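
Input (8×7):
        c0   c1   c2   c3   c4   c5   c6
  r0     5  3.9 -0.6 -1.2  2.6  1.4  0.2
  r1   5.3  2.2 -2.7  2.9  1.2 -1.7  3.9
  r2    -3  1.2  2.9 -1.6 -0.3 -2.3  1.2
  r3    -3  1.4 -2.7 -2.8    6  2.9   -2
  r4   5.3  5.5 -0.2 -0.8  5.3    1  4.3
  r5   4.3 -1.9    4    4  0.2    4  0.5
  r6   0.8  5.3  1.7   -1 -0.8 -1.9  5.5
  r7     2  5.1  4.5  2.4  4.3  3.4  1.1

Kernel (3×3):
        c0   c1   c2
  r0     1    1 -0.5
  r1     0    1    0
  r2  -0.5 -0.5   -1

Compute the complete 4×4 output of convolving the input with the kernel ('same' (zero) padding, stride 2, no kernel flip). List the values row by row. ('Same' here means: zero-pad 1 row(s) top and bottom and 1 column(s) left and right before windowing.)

0.15 -3.25 2.25 -0.9
1.3 4.4 0.15 2.95
1.35 -5.15 0.95 2.95
-0.05 -5.4 -5.35 7.75

Output[0,0]: The receptive field on the zero-padded input at this output position is [0 0 0 / 0 5 3.9 / 0 5.3 2.2]. Elementwise product with the kernel and sum: 0·1 + 0·1 + 0·-0.5 + 5·1 + 0·-0.5 + 5.3·-0.5 + 2.2·-1.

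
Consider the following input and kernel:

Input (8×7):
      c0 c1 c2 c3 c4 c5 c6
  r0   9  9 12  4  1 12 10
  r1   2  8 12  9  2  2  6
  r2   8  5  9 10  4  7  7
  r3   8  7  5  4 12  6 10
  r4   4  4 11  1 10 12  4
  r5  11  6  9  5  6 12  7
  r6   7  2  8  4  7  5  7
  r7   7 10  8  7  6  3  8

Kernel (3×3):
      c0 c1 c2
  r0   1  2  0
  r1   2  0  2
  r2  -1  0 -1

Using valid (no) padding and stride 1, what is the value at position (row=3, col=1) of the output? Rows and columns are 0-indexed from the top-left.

The receptive field on the input at this output position is [7 5 4 / 4 11 1 / 6 9 5]. Elementwise product with the kernel and sum: 7·1 + 5·2 + 4·2 + 1·2 + 6·-1 + 5·-1.

16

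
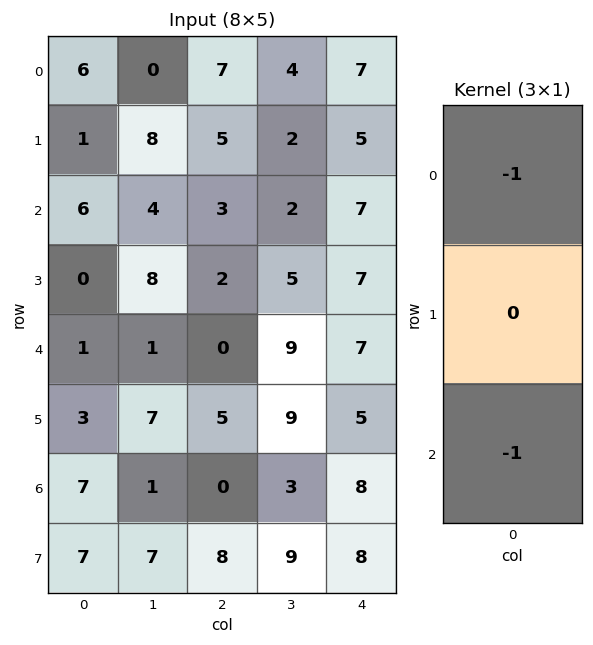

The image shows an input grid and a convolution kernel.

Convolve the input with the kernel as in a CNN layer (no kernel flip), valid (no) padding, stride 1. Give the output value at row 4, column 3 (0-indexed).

The receptive field on the input at this output position is [9 / 9 / 3]. Elementwise product with the kernel and sum: 9·-1 + 3·-1.

-12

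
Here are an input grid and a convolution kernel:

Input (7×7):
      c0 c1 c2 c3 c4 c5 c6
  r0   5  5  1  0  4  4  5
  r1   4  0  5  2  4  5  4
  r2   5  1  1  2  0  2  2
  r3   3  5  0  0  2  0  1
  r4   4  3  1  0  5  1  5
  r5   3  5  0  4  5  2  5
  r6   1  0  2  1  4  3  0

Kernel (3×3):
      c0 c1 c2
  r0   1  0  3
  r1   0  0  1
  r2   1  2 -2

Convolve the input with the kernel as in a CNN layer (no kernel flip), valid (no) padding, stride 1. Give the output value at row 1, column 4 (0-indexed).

The receptive field on the input at this output position is [4 5 4 / 0 2 2 / 2 0 1]. Elementwise product with the kernel and sum: 4·1 + 4·3 + 2·1 + 2·1 + 0·2 + 1·-2.

18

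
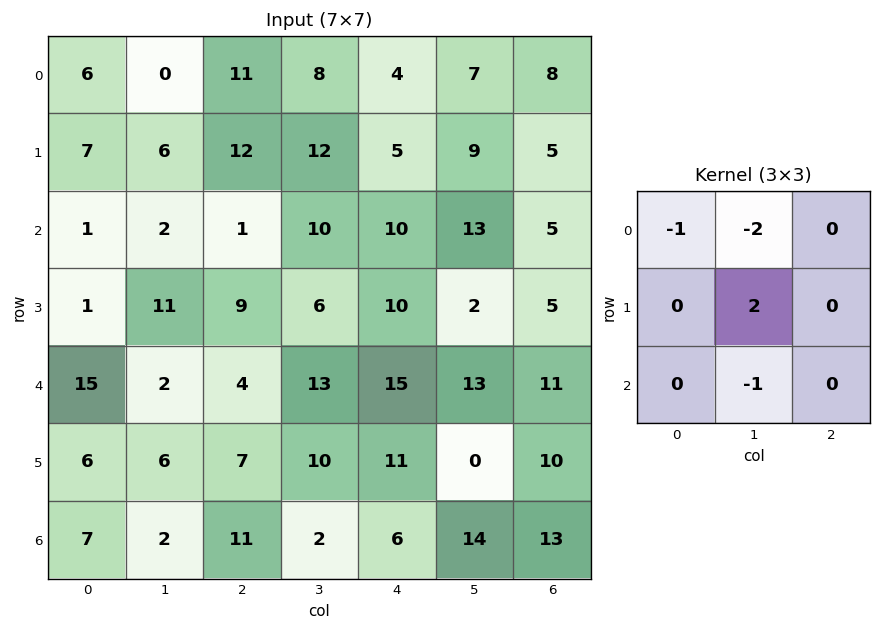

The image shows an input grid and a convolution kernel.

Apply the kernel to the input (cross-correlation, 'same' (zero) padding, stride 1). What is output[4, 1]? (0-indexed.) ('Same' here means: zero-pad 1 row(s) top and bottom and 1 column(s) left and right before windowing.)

-25

The receptive field on the zero-padded input at this output position is [1 11 9 / 15 2 4 / 6 6 7]. Elementwise product with the kernel and sum: 1·-1 + 11·-2 + 2·2 + 6·-1.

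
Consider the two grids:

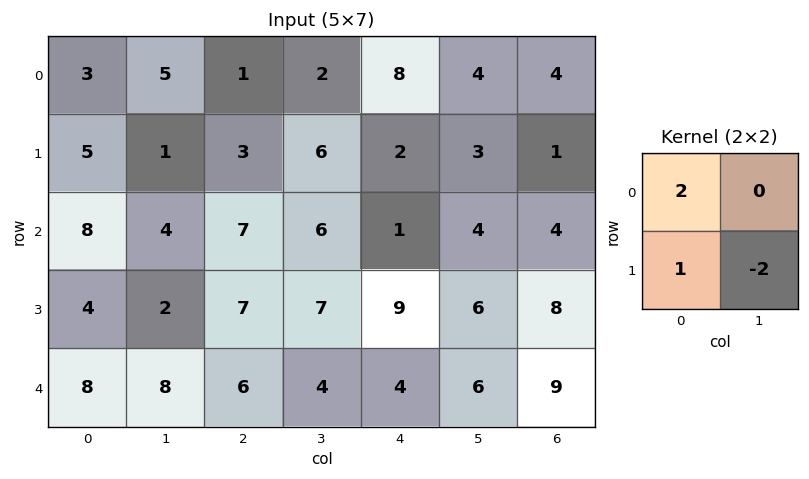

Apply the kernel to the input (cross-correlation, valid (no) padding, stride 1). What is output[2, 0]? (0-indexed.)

The receptive field on the input at this output position is [8 4 / 4 2]. Elementwise product with the kernel and sum: 8·2 + 4·1 + 2·-2.

16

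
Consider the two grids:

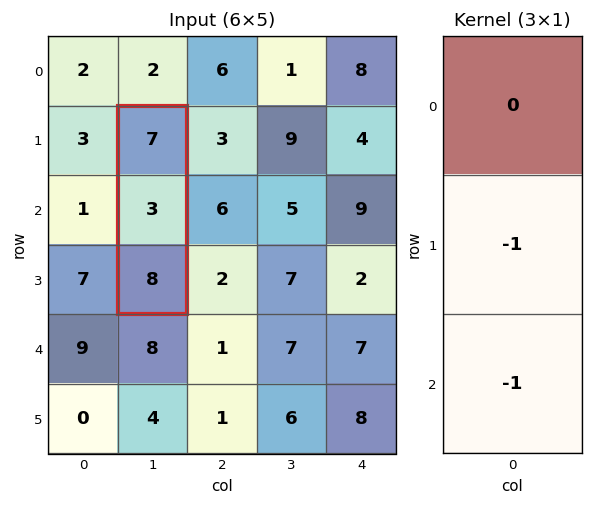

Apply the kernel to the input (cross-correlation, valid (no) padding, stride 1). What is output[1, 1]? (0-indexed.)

-11

The receptive field on the input at this output position is [7 / 3 / 8]. Elementwise product with the kernel and sum: 3·-1 + 8·-1.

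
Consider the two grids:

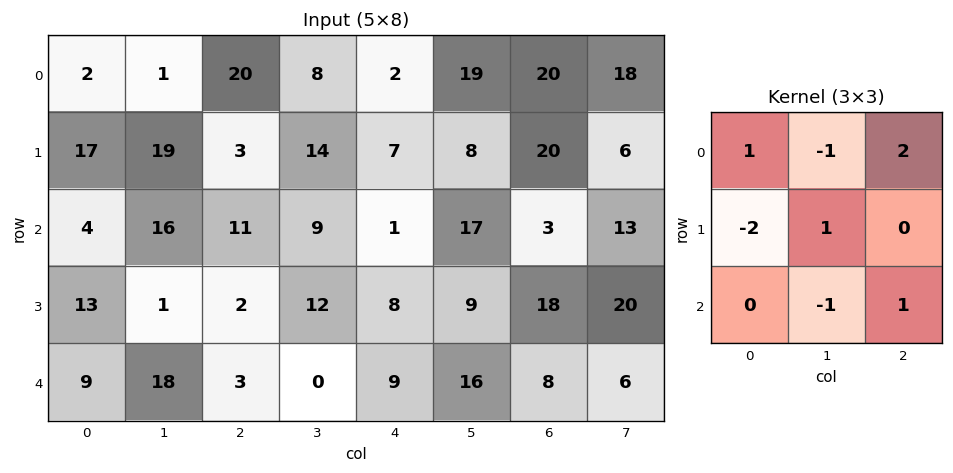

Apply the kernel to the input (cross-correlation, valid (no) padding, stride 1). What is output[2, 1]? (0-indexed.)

20

The receptive field on the input at this output position is [16 11 9 / 1 2 12 / 18 3 0]. Elementwise product with the kernel and sum: 16·1 + 11·-1 + 9·2 + 1·-2 + 2·1 + 3·-1 + 0·1.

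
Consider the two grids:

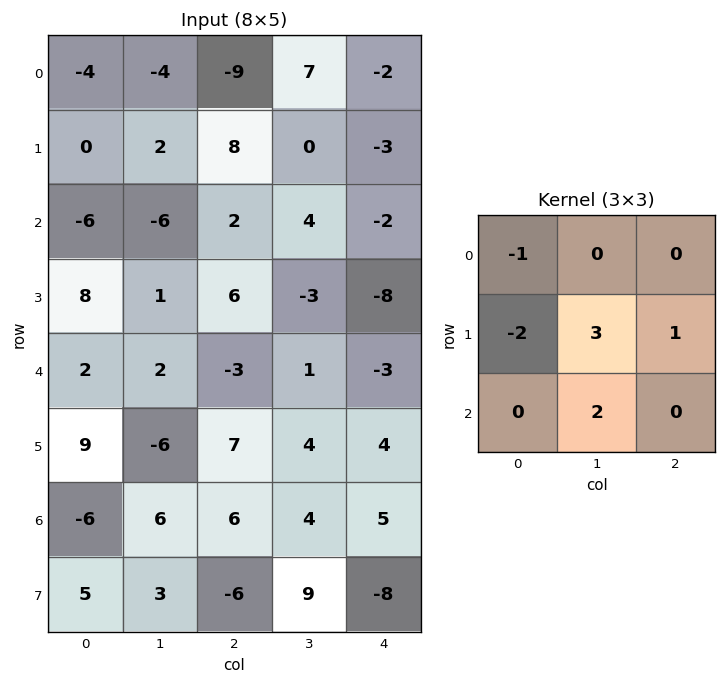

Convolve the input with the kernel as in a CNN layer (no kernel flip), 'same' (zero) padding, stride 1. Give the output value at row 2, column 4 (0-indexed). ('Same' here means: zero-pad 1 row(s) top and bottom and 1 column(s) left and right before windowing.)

The receptive field on the zero-padded input at this output position is [0 -3 0 / 4 -2 0 / -3 -8 0]. Elementwise product with the kernel and sum: 0·-1 + 4·-2 + -2·3 + 0·1 + -8·2.

-30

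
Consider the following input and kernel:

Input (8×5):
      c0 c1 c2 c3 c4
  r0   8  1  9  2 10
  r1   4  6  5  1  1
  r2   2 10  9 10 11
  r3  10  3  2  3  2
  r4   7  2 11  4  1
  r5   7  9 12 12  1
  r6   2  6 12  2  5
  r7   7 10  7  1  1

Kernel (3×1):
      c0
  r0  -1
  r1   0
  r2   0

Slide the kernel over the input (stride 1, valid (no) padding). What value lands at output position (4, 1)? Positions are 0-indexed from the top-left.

The receptive field on the input at this output position is [2 / 9 / 6]. Elementwise product with the kernel and sum: 2·-1.

-2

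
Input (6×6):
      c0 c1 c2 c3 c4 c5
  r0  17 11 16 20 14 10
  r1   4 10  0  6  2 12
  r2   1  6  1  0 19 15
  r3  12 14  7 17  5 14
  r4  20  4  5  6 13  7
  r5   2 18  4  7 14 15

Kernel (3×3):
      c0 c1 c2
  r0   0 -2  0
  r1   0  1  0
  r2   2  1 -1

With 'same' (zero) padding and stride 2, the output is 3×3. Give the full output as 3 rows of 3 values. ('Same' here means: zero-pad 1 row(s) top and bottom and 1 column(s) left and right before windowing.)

Output[0,0]: The receptive field on the zero-padded input at this output position is [0 0 0 / 0 17 11 / 0 4 10]. Elementwise product with the kernel and sum: 0·-2 + 17·1 + 0·2 + 4·1 + 10·-1.

11 30 16
-9 19 40
-20 24 16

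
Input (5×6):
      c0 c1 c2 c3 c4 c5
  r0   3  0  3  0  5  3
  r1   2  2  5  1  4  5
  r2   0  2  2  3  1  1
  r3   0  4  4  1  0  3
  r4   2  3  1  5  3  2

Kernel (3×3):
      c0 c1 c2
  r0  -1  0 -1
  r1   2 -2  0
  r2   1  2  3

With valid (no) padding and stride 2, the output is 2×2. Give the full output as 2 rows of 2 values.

4 11
1 23

Output[0,0]: The receptive field on the input at this output position is [3 0 3 / 2 2 5 / 0 2 2]. Elementwise product with the kernel and sum: 3·-1 + 3·-1 + 2·2 + 2·-2 + 0·1 + 2·2 + 2·3.
Output[0,1]: The receptive field on the input at this output position is [3 0 5 / 5 1 4 / 2 3 1]. Elementwise product with the kernel and sum: 3·-1 + 5·-1 + 5·2 + 1·-2 + 2·1 + 3·2 + 1·3.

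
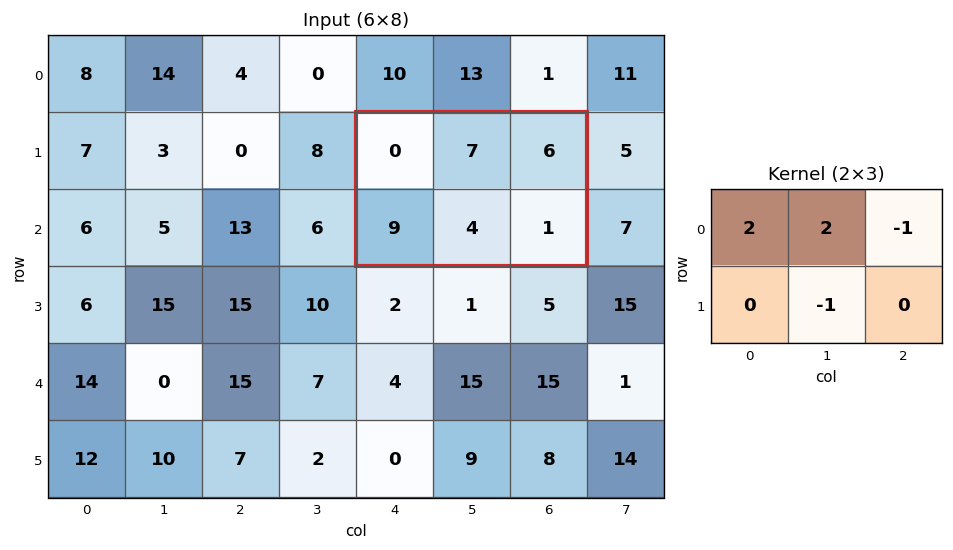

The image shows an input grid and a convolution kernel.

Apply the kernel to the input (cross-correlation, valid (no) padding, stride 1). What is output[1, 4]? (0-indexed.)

4

The receptive field on the input at this output position is [0 7 6 / 9 4 1]. Elementwise product with the kernel and sum: 0·2 + 7·2 + 6·-1 + 4·-1.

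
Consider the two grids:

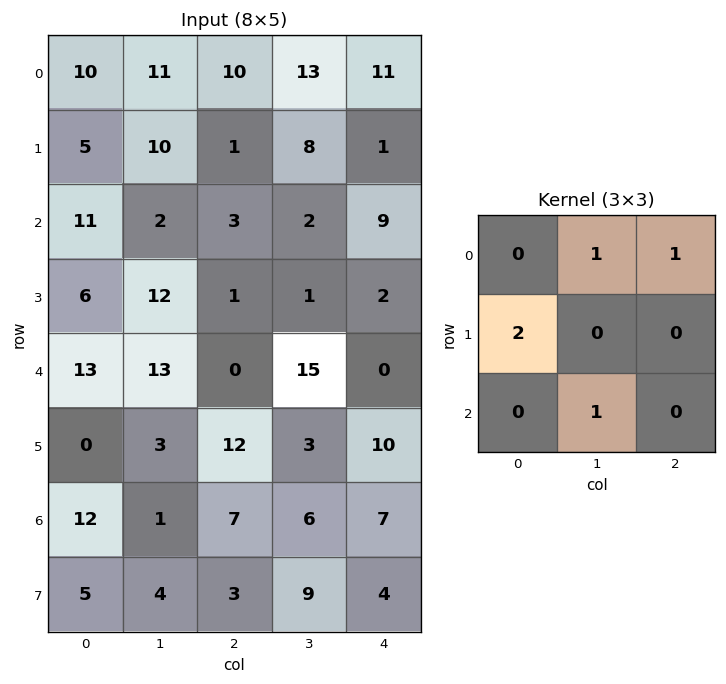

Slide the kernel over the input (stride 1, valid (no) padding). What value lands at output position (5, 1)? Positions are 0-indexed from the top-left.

20

The receptive field on the input at this output position is [3 12 3 / 1 7 6 / 4 3 9]. Elementwise product with the kernel and sum: 12·1 + 3·1 + 1·2 + 3·1.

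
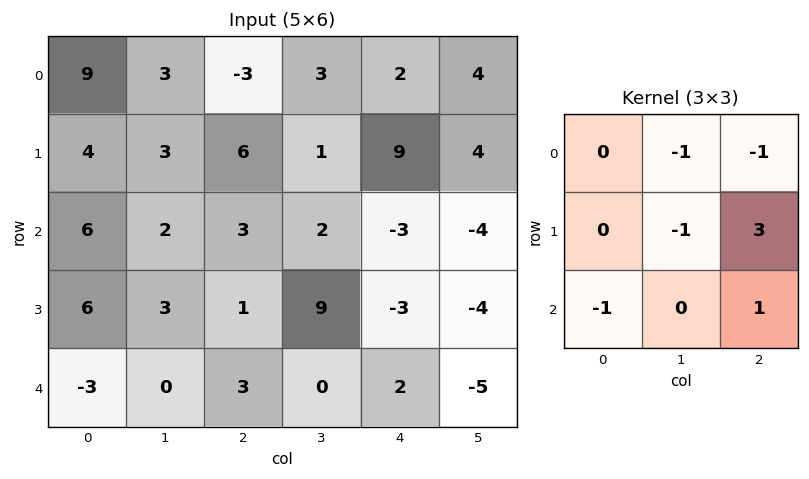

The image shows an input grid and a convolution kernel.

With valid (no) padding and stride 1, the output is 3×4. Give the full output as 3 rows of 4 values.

Output[0,0]: The receptive field on the input at this output position is [9 3 -3 / 4 3 6 / 6 2 3]. Elementwise product with the kernel and sum: 3·-1 + -3·-1 + 3·-1 + 6·3 + 6·-1 + 3·1.
Output[0,1]: The receptive field on the input at this output position is [3 -3 3 / 3 6 1 / 2 3 2]. Elementwise product with the kernel and sum: -3·-1 + 3·-1 + 6·-1 + 1·3 + 2·-1 + 2·1.

12 -3 15 -9
-7 2 -25 -35
1 21 -18 -7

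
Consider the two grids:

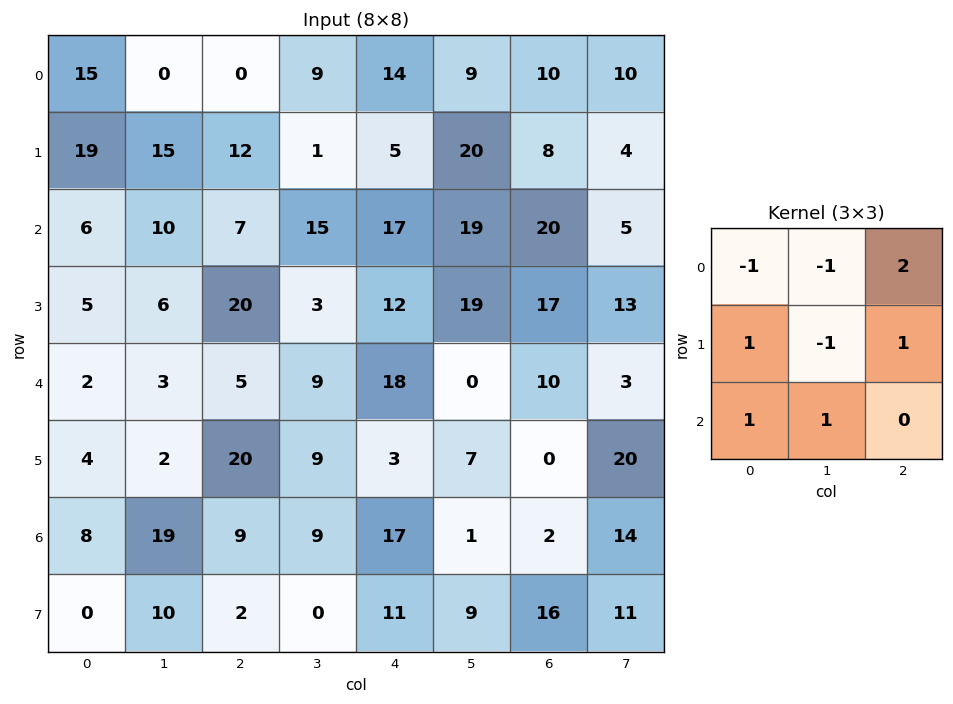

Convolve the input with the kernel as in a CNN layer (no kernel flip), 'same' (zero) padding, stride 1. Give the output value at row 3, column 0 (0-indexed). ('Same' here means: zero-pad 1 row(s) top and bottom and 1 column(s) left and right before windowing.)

17

The receptive field on the zero-padded input at this output position is [0 6 10 / 0 5 6 / 0 2 3]. Elementwise product with the kernel and sum: 0·-1 + 6·-1 + 10·2 + 0·1 + 5·-1 + 6·1 + 0·1 + 2·1.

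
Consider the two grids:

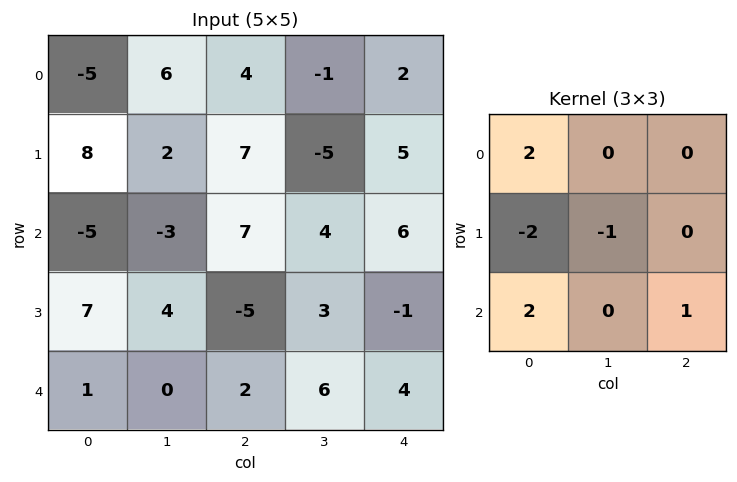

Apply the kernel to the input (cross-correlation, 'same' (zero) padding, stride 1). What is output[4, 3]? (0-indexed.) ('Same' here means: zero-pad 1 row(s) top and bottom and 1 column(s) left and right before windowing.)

The receptive field on the zero-padded input at this output position is [-5 3 -1 / 2 6 4 / 0 0 0]. Elementwise product with the kernel and sum: -5·2 + 2·-2 + 6·-1 + 0·2 + 0·1.

-20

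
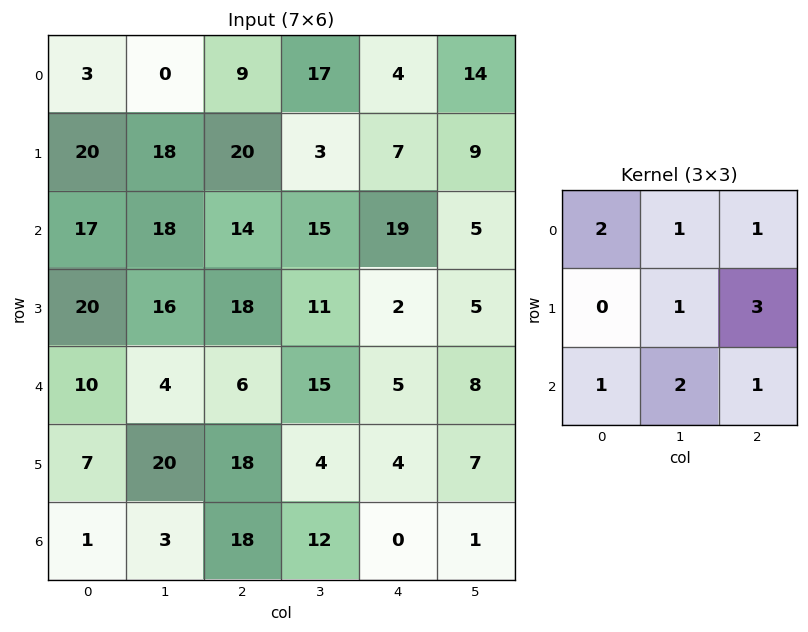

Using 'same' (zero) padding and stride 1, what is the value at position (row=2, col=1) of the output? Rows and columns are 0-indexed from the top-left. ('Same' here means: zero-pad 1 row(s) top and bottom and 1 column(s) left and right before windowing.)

208

The receptive field on the zero-padded input at this output position is [20 18 20 / 17 18 14 / 20 16 18]. Elementwise product with the kernel and sum: 20·2 + 18·1 + 20·1 + 18·1 + 14·3 + 20·1 + 16·2 + 18·1.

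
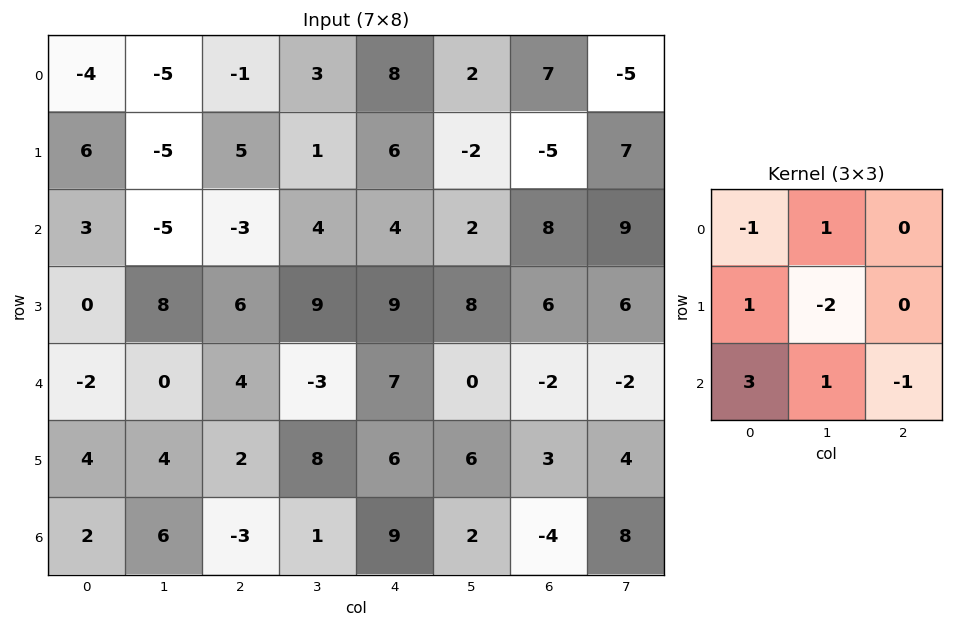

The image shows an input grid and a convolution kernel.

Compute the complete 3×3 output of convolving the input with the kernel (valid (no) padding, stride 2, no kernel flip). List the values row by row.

22 -2 10
-34 -3 14
13 -38 20

Output[0,0]: The receptive field on the input at this output position is [-4 -5 -1 / 6 -5 5 / 3 -5 -3]. Elementwise product with the kernel and sum: -4·-1 + -5·1 + 6·1 + -5·-2 + 3·3 + -5·1 + -3·-1.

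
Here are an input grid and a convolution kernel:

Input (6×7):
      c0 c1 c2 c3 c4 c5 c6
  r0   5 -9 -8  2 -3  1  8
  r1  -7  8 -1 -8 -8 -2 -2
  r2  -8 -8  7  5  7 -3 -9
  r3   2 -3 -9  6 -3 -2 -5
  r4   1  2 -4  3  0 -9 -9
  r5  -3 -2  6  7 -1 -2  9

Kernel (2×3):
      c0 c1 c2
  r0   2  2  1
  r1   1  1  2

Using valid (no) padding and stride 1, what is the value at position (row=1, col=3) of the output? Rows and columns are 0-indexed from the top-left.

-28

The receptive field on the input at this output position is [-8 -8 -2 / 5 7 -3]. Elementwise product with the kernel and sum: -8·2 + -8·2 + -2·1 + 5·1 + 7·1 + -3·2.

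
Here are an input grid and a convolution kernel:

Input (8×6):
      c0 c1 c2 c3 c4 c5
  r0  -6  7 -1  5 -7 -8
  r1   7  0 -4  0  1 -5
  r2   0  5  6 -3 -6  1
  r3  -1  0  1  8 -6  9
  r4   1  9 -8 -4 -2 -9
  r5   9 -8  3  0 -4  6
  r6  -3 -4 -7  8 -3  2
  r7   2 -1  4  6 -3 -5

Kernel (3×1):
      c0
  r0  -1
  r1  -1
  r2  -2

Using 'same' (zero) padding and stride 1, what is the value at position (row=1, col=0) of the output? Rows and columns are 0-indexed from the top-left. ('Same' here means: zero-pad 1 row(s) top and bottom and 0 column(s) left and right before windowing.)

The receptive field on the zero-padded input at this output position is [-6 / 7 / 0]. Elementwise product with the kernel and sum: -6·-1 + 7·-1 + 0·-2.

-1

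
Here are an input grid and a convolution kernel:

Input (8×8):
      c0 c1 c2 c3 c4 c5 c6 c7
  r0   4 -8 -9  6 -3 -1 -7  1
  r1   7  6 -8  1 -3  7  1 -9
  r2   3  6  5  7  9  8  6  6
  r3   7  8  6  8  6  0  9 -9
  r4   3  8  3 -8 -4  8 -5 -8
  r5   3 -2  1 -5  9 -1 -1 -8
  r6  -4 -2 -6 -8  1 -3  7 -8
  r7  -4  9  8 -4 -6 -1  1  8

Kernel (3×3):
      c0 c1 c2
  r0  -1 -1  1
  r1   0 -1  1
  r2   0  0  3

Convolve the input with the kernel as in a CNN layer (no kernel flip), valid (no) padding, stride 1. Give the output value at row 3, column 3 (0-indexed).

The receptive field on the input at this output position is [8 6 0 / -8 -4 8 / -5 9 -1]. Elementwise product with the kernel and sum: 8·-1 + 6·-1 + 0·1 + -4·-1 + 8·1 + -1·3.

-5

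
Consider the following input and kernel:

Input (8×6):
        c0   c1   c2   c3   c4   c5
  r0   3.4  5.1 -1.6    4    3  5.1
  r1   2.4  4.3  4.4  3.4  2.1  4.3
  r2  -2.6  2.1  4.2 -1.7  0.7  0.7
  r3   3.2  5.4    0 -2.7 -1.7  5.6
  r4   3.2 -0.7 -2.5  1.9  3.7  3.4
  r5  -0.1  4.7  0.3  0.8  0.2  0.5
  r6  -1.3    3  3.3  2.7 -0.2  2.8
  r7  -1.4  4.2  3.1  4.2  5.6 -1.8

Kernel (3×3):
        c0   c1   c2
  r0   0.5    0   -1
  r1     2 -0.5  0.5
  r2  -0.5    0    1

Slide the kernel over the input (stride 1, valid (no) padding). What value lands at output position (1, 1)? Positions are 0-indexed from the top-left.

-5.4

The receptive field on the input at this output position is [4.3 4.4 3.4 / 2.1 4.2 -1.7 / 5.4 0 -2.7]. Elementwise product with the kernel and sum: 4.3·0.5 + 3.4·-1 + 2.1·2 + 4.2·-0.5 + -1.7·0.5 + 5.4·-0.5 + -2.7·1.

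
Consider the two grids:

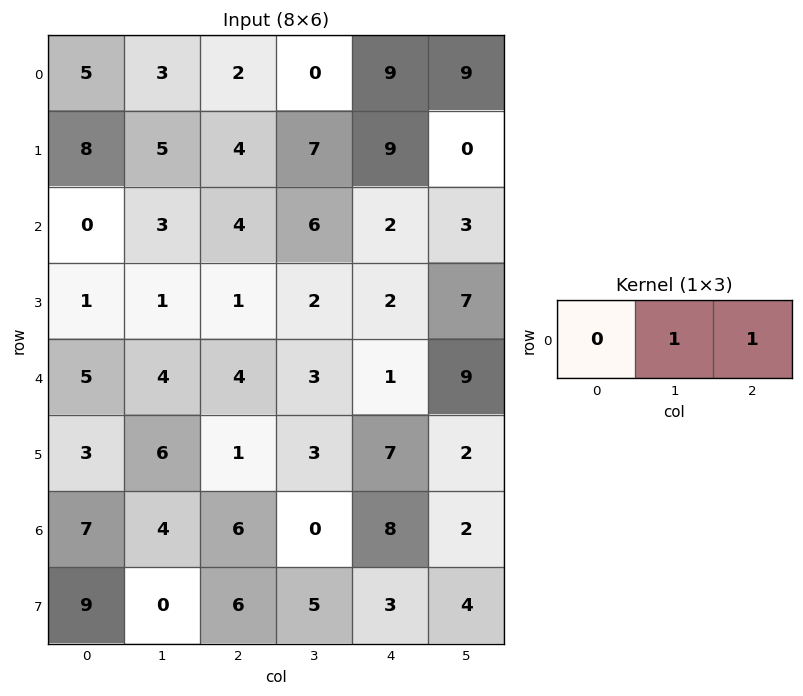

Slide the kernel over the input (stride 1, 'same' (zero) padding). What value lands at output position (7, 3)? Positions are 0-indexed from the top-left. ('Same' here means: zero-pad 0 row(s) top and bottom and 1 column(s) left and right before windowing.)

8

The receptive field on the zero-padded input at this output position is [6 5 3]. Elementwise product with the kernel and sum: 5·1 + 3·1.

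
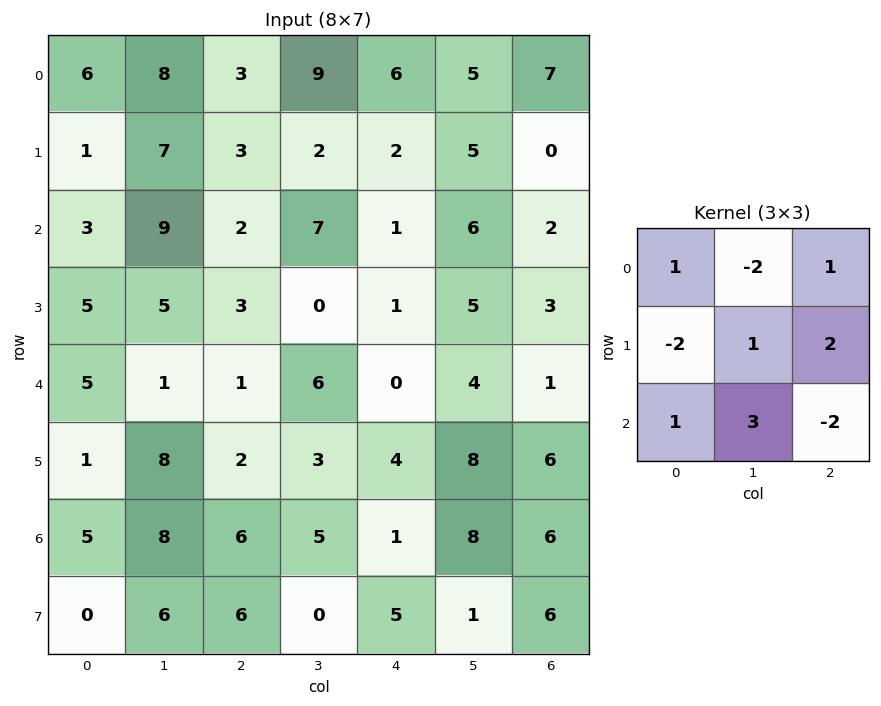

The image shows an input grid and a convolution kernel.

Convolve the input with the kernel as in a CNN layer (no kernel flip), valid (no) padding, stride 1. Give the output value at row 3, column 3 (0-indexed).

-2

The receptive field on the input at this output position is [0 1 5 / 6 0 4 / 3 4 8]. Elementwise product with the kernel and sum: 0·1 + 1·-2 + 5·1 + 6·-2 + 0·1 + 4·2 + 3·1 + 4·3 + 8·-2.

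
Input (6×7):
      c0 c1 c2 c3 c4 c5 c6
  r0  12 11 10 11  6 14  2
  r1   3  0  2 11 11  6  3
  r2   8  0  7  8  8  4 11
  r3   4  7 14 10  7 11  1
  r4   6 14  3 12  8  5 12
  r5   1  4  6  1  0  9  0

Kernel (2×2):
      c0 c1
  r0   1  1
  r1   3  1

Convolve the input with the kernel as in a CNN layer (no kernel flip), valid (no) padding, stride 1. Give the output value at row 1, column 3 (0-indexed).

54

The receptive field on the input at this output position is [11 11 / 8 8]. Elementwise product with the kernel and sum: 11·1 + 11·1 + 8·3 + 8·1.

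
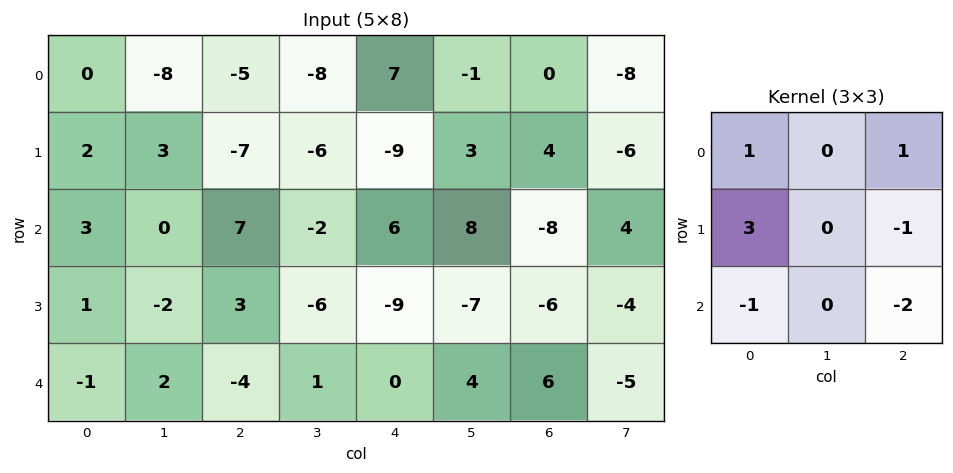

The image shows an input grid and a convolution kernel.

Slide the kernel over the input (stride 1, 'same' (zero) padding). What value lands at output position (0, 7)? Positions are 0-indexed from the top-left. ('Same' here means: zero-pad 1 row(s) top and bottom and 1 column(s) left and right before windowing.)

-4

The receptive field on the zero-padded input at this output position is [0 0 0 / 0 -8 0 / 4 -6 0]. Elementwise product with the kernel and sum: 0·1 + 0·1 + 0·3 + 0·-1 + 4·-1 + 0·-2.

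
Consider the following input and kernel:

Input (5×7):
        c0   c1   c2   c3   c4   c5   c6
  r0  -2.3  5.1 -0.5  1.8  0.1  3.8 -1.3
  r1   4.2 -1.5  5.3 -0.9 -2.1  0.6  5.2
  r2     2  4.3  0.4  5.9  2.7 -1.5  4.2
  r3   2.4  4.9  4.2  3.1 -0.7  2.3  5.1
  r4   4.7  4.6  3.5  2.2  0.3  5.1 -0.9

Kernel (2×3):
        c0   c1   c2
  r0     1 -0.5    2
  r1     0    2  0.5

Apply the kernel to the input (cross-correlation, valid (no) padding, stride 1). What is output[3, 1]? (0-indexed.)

The receptive field on the input at this output position is [4.9 4.2 3.1 / 4.6 3.5 2.2]. Elementwise product with the kernel and sum: 4.9·1 + 4.2·-0.5 + 3.1·2 + 3.5·2 + 2.2·0.5.

17.1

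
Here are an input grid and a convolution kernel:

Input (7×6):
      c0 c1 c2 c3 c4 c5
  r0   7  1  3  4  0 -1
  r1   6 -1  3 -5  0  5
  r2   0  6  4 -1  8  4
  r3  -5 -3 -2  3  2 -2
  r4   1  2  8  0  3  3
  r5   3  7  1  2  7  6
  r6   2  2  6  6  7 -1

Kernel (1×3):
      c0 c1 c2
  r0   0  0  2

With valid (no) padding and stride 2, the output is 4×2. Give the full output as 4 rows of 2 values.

6 0
8 16
16 6
12 14

Output[0,0]: The receptive field on the input at this output position is [7 1 3]. Elementwise product with the kernel and sum: 3·2.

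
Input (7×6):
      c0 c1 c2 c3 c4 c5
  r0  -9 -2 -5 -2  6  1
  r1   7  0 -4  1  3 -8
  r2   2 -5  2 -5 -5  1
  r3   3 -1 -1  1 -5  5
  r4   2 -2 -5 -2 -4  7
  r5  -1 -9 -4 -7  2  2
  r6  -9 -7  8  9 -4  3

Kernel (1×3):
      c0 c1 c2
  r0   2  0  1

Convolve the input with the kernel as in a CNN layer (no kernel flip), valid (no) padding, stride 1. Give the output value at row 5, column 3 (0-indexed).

The receptive field on the input at this output position is [-7 2 2]. Elementwise product with the kernel and sum: -7·2 + 2·1.

-12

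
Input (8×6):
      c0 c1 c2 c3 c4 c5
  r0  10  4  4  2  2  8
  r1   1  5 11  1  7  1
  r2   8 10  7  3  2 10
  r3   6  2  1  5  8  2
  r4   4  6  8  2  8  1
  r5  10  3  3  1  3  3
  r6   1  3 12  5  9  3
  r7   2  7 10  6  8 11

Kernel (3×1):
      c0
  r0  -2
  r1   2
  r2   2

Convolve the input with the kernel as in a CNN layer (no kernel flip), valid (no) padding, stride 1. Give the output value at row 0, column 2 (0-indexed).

The receptive field on the input at this output position is [4 / 11 / 7]. Elementwise product with the kernel and sum: 4·-2 + 11·2 + 7·2.

28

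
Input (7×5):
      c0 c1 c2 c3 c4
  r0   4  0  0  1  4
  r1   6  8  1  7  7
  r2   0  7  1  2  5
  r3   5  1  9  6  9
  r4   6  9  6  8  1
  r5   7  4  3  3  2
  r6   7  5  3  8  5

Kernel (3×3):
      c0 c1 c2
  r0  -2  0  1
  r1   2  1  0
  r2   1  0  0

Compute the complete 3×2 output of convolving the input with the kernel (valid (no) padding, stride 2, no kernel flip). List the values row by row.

Output[0,0]: The receptive field on the input at this output position is [4 0 0 / 6 8 1 / 0 7 1]. Elementwise product with the kernel and sum: 4·-2 + 0·1 + 6·2 + 8·1 + 0·1.
Output[0,1]: The receptive field on the input at this output position is [0 1 4 / 1 7 7 / 1 2 5]. Elementwise product with the kernel and sum: 0·-2 + 4·1 + 1·2 + 7·1 + 1·1.

12 14
18 33
19 1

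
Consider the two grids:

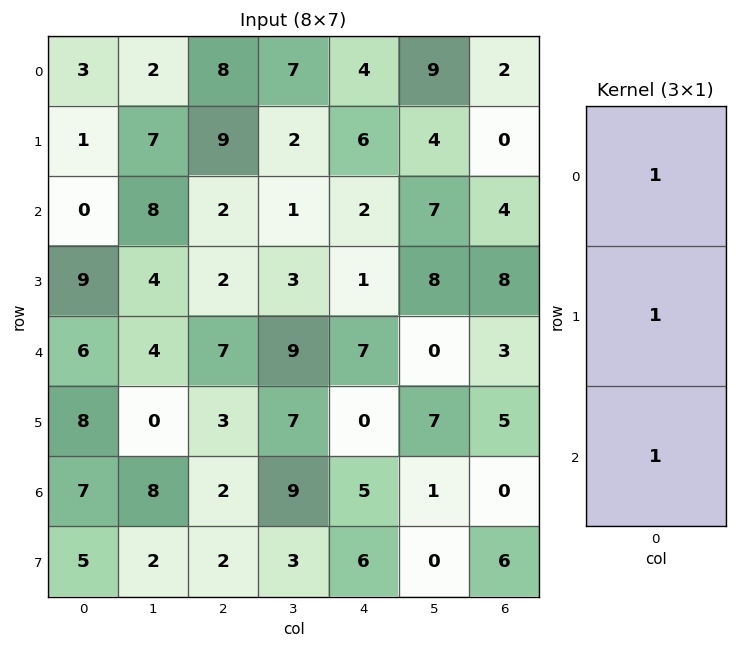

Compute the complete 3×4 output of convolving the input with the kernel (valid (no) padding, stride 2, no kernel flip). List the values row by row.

4 19 12 6
15 11 10 15
21 12 12 8

Output[0,0]: The receptive field on the input at this output position is [3 / 1 / 0]. Elementwise product with the kernel and sum: 3·1 + 1·1 + 0·1.
Output[0,1]: The receptive field on the input at this output position is [8 / 9 / 2]. Elementwise product with the kernel and sum: 8·1 + 9·1 + 2·1.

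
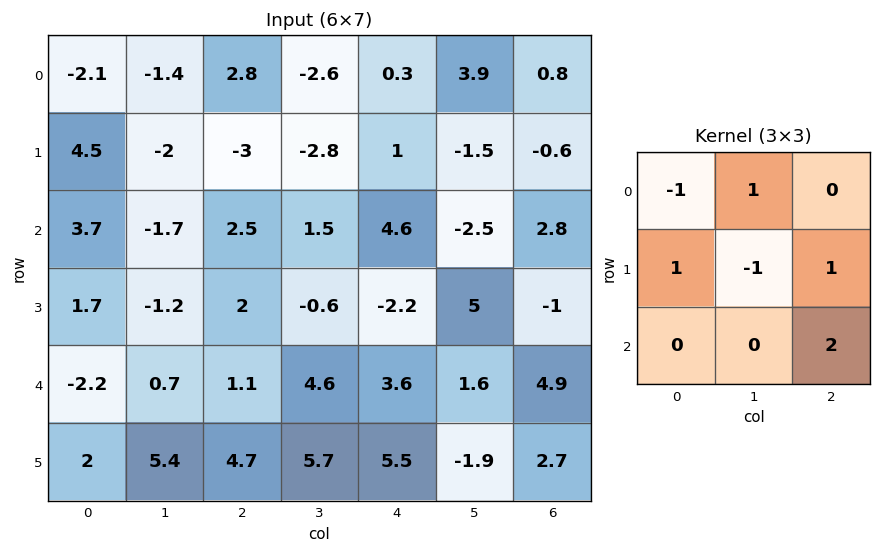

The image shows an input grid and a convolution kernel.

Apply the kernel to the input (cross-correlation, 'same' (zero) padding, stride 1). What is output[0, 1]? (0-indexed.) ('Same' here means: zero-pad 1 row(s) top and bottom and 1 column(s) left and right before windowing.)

The receptive field on the zero-padded input at this output position is [0 0 0 / -2.1 -1.4 2.8 / 4.5 -2 -3]. Elementwise product with the kernel and sum: 0·-1 + 0·1 + -2.1·1 + -1.4·-1 + 2.8·1 + -3·2.

-3.9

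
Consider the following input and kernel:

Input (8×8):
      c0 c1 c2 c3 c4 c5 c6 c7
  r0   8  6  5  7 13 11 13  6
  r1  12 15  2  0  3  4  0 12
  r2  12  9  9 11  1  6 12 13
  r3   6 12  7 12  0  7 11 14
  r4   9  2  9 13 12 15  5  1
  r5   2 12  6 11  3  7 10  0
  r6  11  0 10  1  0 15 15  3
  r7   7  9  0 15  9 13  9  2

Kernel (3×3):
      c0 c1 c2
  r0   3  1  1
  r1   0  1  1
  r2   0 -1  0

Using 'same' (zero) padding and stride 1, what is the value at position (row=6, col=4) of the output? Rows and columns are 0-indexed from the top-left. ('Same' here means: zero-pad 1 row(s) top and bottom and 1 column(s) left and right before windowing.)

49

The receptive field on the zero-padded input at this output position is [11 3 7 / 1 0 15 / 15 9 13]. Elementwise product with the kernel and sum: 11·3 + 3·1 + 7·1 + 0·1 + 15·1 + 9·-1.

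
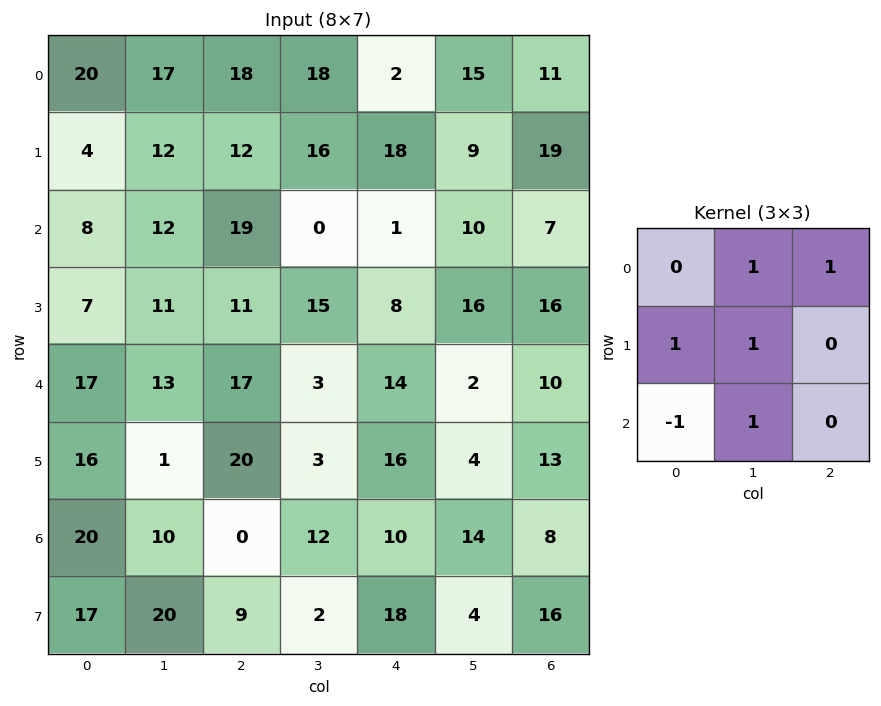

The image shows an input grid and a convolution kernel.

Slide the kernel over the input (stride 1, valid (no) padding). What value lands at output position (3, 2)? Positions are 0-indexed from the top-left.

The receptive field on the input at this output position is [11 15 8 / 17 3 14 / 20 3 16]. Elementwise product with the kernel and sum: 15·1 + 8·1 + 17·1 + 3·1 + 20·-1 + 3·1.

26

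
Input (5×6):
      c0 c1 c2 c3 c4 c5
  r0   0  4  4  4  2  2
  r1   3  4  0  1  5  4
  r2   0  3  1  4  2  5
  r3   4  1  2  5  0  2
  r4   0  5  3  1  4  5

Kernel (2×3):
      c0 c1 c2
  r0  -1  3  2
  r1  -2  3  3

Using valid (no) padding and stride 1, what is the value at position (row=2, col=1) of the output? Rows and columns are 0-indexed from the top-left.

27

The receptive field on the input at this output position is [3 1 4 / 1 2 5]. Elementwise product with the kernel and sum: 3·-1 + 1·3 + 4·2 + 1·-2 + 2·3 + 5·3.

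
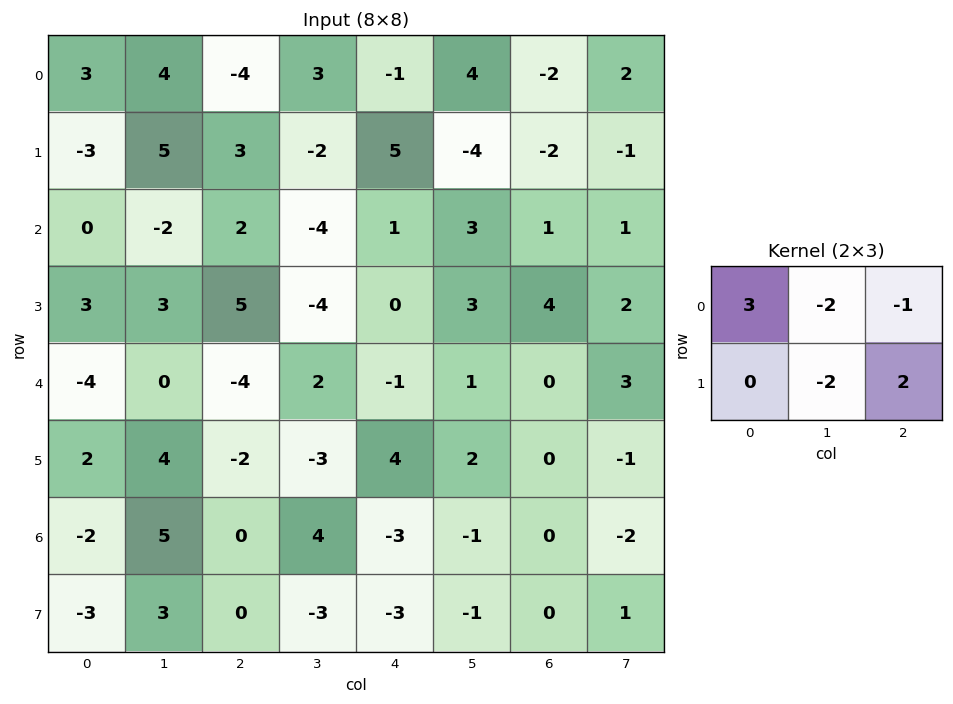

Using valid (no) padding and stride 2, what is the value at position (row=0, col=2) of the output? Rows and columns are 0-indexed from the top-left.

-5

The receptive field on the input at this output position is [-1 4 -2 / 5 -4 -2]. Elementwise product with the kernel and sum: -1·3 + 4·-2 + -2·-1 + -4·-2 + -2·2.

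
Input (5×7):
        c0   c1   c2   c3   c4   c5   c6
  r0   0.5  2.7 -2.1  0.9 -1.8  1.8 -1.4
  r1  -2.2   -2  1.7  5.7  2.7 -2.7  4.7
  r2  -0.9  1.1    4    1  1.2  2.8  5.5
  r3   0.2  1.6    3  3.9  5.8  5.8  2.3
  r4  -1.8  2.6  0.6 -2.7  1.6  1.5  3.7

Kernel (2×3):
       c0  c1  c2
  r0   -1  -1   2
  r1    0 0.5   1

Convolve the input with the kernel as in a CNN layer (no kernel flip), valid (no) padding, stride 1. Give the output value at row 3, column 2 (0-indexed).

The receptive field on the input at this output position is [3 3.9 5.8 / 0.6 -2.7 1.6]. Elementwise product with the kernel and sum: 3·-1 + 3.9·-1 + 5.8·2 + -2.7·0.5 + 1.6·1.

4.95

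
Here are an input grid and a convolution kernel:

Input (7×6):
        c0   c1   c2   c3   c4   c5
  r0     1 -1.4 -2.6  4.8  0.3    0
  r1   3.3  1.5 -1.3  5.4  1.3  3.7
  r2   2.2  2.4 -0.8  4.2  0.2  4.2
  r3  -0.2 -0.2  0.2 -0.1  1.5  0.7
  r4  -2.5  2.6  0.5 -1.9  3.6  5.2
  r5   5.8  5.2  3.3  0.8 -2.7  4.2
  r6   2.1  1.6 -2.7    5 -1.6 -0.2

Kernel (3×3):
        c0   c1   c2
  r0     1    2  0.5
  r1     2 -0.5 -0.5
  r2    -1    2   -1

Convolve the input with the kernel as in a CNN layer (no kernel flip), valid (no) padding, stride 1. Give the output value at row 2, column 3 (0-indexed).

The receptive field on the input at this output position is [4.2 0.2 4.2 / -0.1 1.5 0.7 / -1.9 3.6 5.2]. Elementwise product with the kernel and sum: 4.2·1 + 0.2·2 + 4.2·0.5 + -0.1·2 + 1.5·-0.5 + 0.7·-0.5 + -1.9·-1 + 3.6·2 + 5.2·-1.

9.3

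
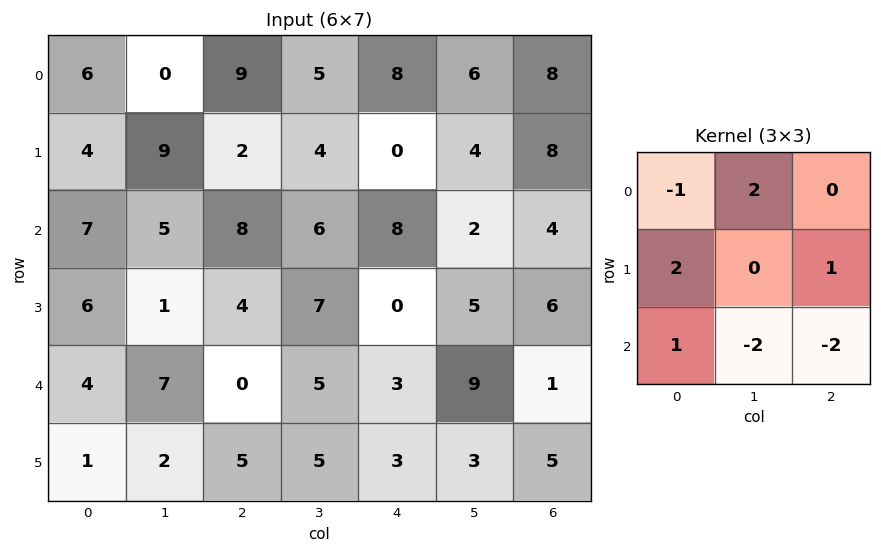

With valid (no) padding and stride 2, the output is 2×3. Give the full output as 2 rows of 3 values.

Output[0,0]: The receptive field on the input at this output position is [6 0 9 / 4 9 2 / 7 5 8]. Elementwise product with the kernel and sum: 6·-1 + 0·2 + 4·2 + 2·1 + 7·1 + 5·-2 + 8·-2.

-15 -15 8
9 -4 -15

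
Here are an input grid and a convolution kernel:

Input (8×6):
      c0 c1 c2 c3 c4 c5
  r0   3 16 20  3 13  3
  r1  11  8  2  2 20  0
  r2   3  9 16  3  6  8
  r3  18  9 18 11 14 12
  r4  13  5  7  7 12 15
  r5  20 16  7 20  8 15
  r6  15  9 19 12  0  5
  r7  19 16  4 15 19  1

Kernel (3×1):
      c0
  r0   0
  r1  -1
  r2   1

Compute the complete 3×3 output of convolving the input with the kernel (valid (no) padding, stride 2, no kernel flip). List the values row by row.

-8 14 -14
-5 -11 -2
-5 12 -8

Output[0,0]: The receptive field on the input at this output position is [3 / 11 / 3]. Elementwise product with the kernel and sum: 11·-1 + 3·1.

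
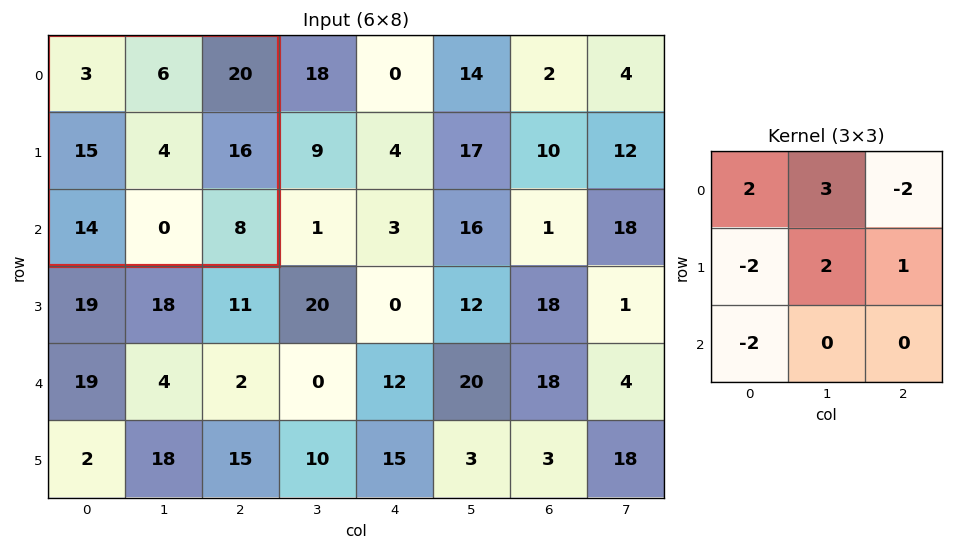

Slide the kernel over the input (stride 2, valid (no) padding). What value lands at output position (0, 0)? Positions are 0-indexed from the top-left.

The receptive field on the input at this output position is [3 6 20 / 15 4 16 / 14 0 8]. Elementwise product with the kernel and sum: 3·2 + 6·3 + 20·-2 + 15·-2 + 4·2 + 16·1 + 14·-2.

-50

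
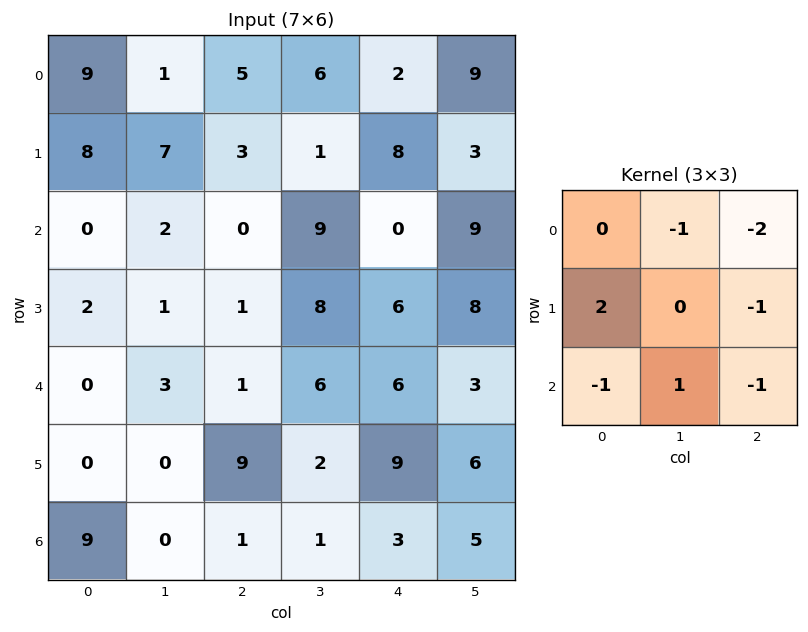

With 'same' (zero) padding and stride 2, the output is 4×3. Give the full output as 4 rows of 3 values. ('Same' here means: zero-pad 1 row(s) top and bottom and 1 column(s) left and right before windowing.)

0 -9 7
-23 -18 -15
-7 -10 -12
0 -14 -24

Output[0,0]: The receptive field on the zero-padded input at this output position is [0 0 0 / 0 9 1 / 0 8 7]. Elementwise product with the kernel and sum: 0·-1 + 0·-2 + 0·2 + 1·-1 + 0·-1 + 8·1 + 7·-1.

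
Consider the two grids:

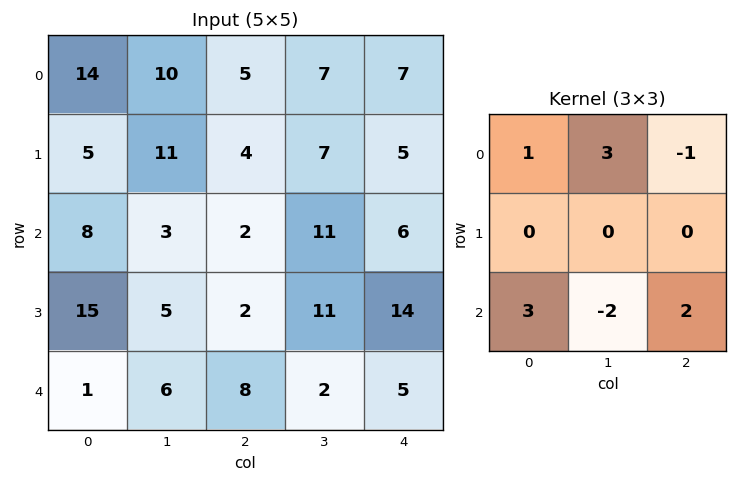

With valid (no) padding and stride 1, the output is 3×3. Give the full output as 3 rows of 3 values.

61 45 15
73 49 32
22 4 59

Output[0,0]: The receptive field on the input at this output position is [14 10 5 / 5 11 4 / 8 3 2]. Elementwise product with the kernel and sum: 14·1 + 10·3 + 5·-1 + 8·3 + 3·-2 + 2·2.
Output[0,1]: The receptive field on the input at this output position is [10 5 7 / 11 4 7 / 3 2 11]. Elementwise product with the kernel and sum: 10·1 + 5·3 + 7·-1 + 3·3 + 2·-2 + 11·2.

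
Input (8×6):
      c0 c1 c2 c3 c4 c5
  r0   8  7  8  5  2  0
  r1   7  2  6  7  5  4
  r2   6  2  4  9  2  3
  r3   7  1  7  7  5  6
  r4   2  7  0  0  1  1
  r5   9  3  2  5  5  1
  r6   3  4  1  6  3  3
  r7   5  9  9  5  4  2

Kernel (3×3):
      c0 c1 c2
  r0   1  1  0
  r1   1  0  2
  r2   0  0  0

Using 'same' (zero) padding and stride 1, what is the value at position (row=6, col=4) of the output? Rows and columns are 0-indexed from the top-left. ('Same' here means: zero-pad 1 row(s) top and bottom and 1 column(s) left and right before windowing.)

22

The receptive field on the zero-padded input at this output position is [5 5 1 / 6 3 3 / 5 4 2]. Elementwise product with the kernel and sum: 5·1 + 5·1 + 6·1 + 3·2.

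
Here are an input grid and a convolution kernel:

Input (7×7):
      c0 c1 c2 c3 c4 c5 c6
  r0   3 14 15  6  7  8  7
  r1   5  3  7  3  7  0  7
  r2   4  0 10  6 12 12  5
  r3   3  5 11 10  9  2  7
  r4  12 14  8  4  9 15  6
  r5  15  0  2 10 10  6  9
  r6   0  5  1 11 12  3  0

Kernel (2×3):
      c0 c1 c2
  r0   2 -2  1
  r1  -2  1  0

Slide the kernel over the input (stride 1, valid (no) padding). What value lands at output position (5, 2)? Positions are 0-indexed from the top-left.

3

The receptive field on the input at this output position is [2 10 10 / 1 11 12]. Elementwise product with the kernel and sum: 2·2 + 10·-2 + 10·1 + 1·-2 + 11·1.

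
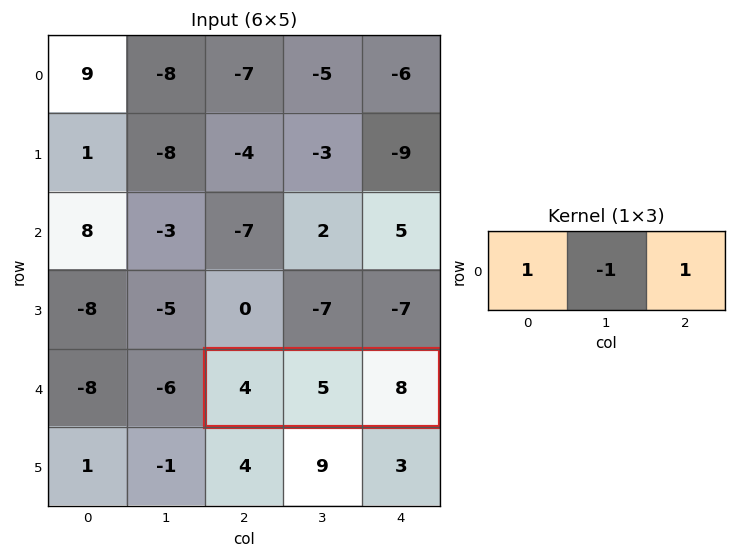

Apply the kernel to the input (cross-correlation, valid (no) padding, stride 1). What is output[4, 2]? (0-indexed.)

7

The receptive field on the input at this output position is [4 5 8]. Elementwise product with the kernel and sum: 4·1 + 5·-1 + 8·1.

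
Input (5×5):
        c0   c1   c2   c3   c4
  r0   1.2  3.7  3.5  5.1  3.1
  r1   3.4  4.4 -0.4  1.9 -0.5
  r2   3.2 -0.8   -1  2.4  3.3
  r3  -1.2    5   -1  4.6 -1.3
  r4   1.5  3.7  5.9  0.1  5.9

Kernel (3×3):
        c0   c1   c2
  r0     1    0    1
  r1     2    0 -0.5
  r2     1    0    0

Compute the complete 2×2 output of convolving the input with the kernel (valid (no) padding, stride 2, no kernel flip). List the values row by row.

14.9 5.05
1.8 6.85

Output[0,0]: The receptive field on the input at this output position is [1.2 3.7 3.5 / 3.4 4.4 -0.4 / 3.2 -0.8 -1]. Elementwise product with the kernel and sum: 1.2·1 + 3.5·1 + 3.4·2 + -0.4·-0.5 + 3.2·1.
Output[0,1]: The receptive field on the input at this output position is [3.5 5.1 3.1 / -0.4 1.9 -0.5 / -1 2.4 3.3]. Elementwise product with the kernel and sum: 3.5·1 + 3.1·1 + -0.4·2 + -0.5·-0.5 + -1·1.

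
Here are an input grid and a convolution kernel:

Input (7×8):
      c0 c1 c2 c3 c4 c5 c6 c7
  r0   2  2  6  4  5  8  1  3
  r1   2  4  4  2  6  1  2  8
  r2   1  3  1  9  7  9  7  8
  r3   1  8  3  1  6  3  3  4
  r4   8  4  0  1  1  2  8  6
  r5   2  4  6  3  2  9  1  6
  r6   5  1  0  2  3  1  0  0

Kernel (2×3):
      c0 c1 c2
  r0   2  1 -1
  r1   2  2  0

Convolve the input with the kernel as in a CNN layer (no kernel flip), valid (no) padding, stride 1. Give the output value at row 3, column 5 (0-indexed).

The receptive field on the input at this output position is [3 3 4 / 2 8 6]. Elementwise product with the kernel and sum: 3·2 + 3·1 + 4·-1 + 2·2 + 8·2.

25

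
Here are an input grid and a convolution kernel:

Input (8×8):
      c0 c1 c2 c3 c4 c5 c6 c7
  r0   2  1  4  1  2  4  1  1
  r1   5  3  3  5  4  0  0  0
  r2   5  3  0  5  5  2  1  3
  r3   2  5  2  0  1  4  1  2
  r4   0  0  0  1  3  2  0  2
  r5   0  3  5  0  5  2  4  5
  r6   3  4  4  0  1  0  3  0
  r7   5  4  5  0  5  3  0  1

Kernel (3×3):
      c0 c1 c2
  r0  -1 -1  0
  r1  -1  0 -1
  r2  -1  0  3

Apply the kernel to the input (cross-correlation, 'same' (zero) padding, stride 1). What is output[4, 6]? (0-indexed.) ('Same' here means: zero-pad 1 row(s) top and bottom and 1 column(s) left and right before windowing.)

4

The receptive field on the zero-padded input at this output position is [4 1 2 / 2 0 2 / 2 4 5]. Elementwise product with the kernel and sum: 4·-1 + 1·-1 + 2·-1 + 2·-1 + 2·-1 + 5·3.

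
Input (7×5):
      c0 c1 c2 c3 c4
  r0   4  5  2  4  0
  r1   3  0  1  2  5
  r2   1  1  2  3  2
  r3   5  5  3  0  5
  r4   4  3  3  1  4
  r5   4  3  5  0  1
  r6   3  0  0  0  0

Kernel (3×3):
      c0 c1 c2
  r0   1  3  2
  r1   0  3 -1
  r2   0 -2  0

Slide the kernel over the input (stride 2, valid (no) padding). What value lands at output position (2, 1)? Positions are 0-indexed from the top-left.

The receptive field on the input at this output position is [3 1 4 / 5 0 1 / 0 0 0]. Elementwise product with the kernel and sum: 3·1 + 1·3 + 4·2 + 0·3 + 1·-1 + 0·-2.

13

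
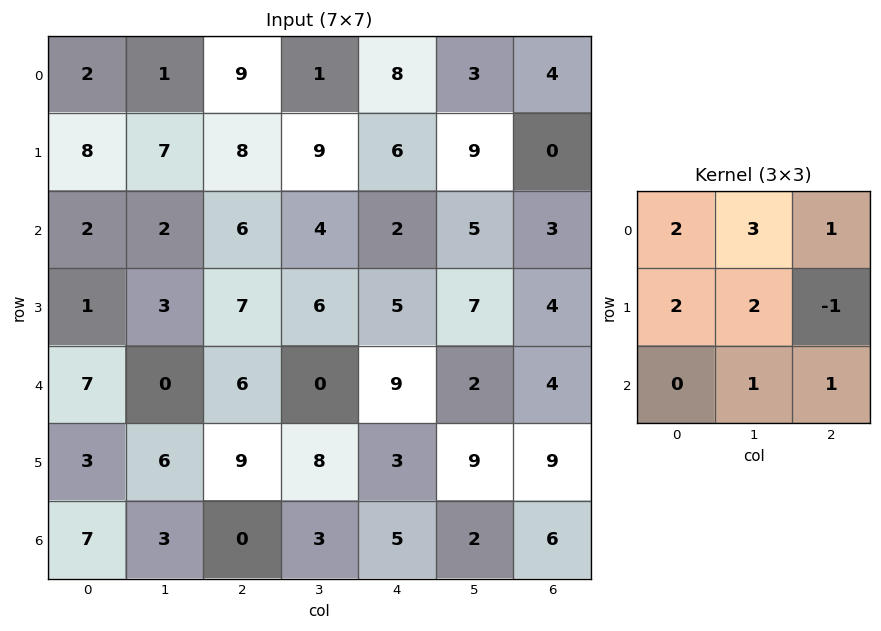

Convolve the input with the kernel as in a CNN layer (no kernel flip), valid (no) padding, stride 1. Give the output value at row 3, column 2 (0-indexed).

51

The receptive field on the input at this output position is [7 6 5 / 6 0 9 / 9 8 3]. Elementwise product with the kernel and sum: 7·2 + 6·3 + 5·1 + 6·2 + 0·2 + 9·-1 + 8·1 + 3·1.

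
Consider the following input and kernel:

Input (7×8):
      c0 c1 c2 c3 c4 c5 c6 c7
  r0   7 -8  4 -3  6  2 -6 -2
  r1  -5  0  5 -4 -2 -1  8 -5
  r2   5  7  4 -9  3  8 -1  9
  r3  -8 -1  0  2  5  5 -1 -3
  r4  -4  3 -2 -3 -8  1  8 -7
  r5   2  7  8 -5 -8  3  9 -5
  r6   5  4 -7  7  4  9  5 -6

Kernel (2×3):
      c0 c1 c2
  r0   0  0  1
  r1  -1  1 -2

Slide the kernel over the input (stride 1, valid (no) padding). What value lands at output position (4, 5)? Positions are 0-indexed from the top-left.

9

The receptive field on the input at this output position is [1 8 -7 / 3 9 -5]. Elementwise product with the kernel and sum: -7·1 + 3·-1 + 9·1 + -5·-2.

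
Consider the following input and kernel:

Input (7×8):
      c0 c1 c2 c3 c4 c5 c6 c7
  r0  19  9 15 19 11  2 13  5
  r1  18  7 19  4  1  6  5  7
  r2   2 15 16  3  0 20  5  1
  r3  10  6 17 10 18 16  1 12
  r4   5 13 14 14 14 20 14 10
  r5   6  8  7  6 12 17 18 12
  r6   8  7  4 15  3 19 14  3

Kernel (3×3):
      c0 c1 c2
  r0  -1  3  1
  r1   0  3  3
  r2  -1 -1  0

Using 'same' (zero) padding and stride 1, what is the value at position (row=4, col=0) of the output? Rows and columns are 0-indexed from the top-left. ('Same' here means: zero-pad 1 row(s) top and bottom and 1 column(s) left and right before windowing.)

The receptive field on the zero-padded input at this output position is [0 10 6 / 0 5 13 / 0 6 8]. Elementwise product with the kernel and sum: 0·-1 + 10·3 + 6·1 + 5·3 + 13·3 + 0·-1 + 6·-1.

84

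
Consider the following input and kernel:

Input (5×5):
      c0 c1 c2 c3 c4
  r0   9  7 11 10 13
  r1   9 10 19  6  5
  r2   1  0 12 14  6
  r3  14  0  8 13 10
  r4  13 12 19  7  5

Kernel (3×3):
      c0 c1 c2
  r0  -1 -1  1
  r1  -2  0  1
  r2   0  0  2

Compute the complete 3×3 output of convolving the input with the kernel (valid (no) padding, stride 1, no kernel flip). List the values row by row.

20 6 -29
26 17 -18
29 29 -16

Output[0,0]: The receptive field on the input at this output position is [9 7 11 / 9 10 19 / 1 0 12]. Elementwise product with the kernel and sum: 9·-1 + 7·-1 + 11·1 + 9·-2 + 19·1 + 12·2.
Output[0,1]: The receptive field on the input at this output position is [7 11 10 / 10 19 6 / 0 12 14]. Elementwise product with the kernel and sum: 7·-1 + 11·-1 + 10·1 + 10·-2 + 6·1 + 14·2.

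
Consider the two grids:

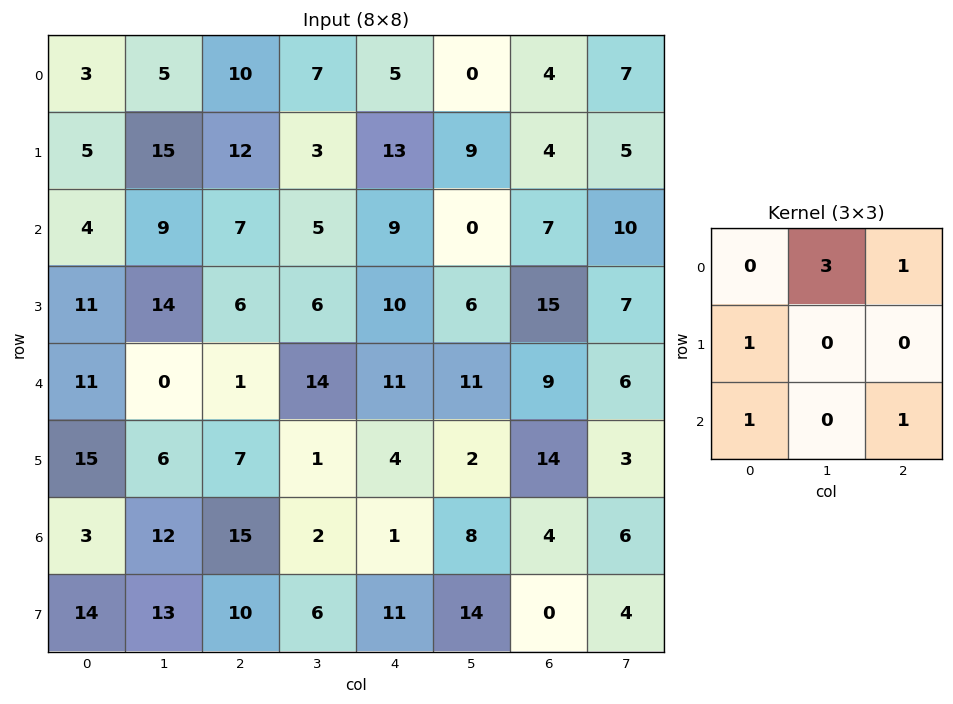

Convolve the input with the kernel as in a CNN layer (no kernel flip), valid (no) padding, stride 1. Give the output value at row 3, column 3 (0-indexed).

53

The receptive field on the input at this output position is [6 10 6 / 14 11 11 / 1 4 2]. Elementwise product with the kernel and sum: 10·3 + 6·1 + 14·1 + 1·1 + 2·1.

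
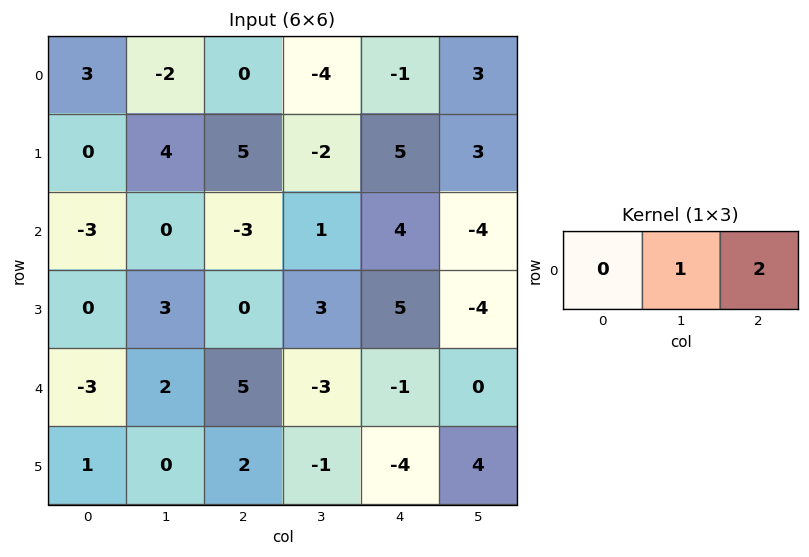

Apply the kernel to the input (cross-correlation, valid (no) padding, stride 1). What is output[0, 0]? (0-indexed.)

-2

The receptive field on the input at this output position is [3 -2 0]. Elementwise product with the kernel and sum: -2·1 + 0·2.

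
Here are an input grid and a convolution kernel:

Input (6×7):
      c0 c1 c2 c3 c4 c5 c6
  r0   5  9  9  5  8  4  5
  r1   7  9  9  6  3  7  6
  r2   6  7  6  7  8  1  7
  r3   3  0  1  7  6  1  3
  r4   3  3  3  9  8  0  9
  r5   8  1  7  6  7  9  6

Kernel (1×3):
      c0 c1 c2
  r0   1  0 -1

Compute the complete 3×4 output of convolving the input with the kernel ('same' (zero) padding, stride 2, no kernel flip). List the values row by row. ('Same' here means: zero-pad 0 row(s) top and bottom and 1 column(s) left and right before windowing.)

-9 4 1 4
-7 0 6 1
-3 -6 9 0

Output[0,0]: The receptive field on the zero-padded input at this output position is [0 5 9]. Elementwise product with the kernel and sum: 0·1 + 9·-1.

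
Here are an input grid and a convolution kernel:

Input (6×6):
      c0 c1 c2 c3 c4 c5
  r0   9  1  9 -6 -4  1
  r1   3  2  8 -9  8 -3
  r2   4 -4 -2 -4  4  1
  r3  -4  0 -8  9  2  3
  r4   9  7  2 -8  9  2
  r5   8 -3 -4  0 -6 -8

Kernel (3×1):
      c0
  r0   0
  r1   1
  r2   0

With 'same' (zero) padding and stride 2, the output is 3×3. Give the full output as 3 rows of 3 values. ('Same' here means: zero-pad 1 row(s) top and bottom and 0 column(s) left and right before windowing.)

9 9 -4
4 -2 4
9 2 9

Output[0,0]: The receptive field on the zero-padded input at this output position is [0 / 9 / 3]. Elementwise product with the kernel and sum: 9·1.
Output[0,1]: The receptive field on the zero-padded input at this output position is [0 / 9 / 8]. Elementwise product with the kernel and sum: 9·1.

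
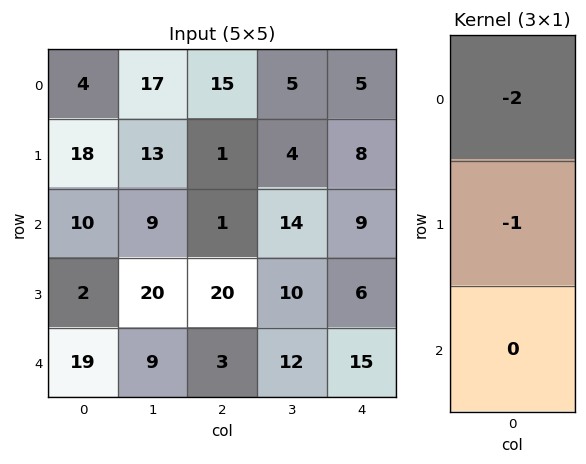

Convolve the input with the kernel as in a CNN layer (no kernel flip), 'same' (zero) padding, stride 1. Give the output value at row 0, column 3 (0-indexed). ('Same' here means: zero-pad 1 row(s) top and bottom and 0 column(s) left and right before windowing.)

The receptive field on the zero-padded input at this output position is [0 / 5 / 4]. Elementwise product with the kernel and sum: 0·-2 + 5·-1.

-5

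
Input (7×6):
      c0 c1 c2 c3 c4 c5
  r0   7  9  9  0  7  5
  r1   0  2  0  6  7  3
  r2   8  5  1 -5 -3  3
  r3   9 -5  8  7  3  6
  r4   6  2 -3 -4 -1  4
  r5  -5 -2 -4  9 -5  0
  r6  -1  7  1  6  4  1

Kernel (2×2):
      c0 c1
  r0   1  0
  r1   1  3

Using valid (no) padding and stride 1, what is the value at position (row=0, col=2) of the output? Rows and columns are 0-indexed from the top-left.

The receptive field on the input at this output position is [9 0 / 0 6]. Elementwise product with the kernel and sum: 9·1 + 0·1 + 6·3.

27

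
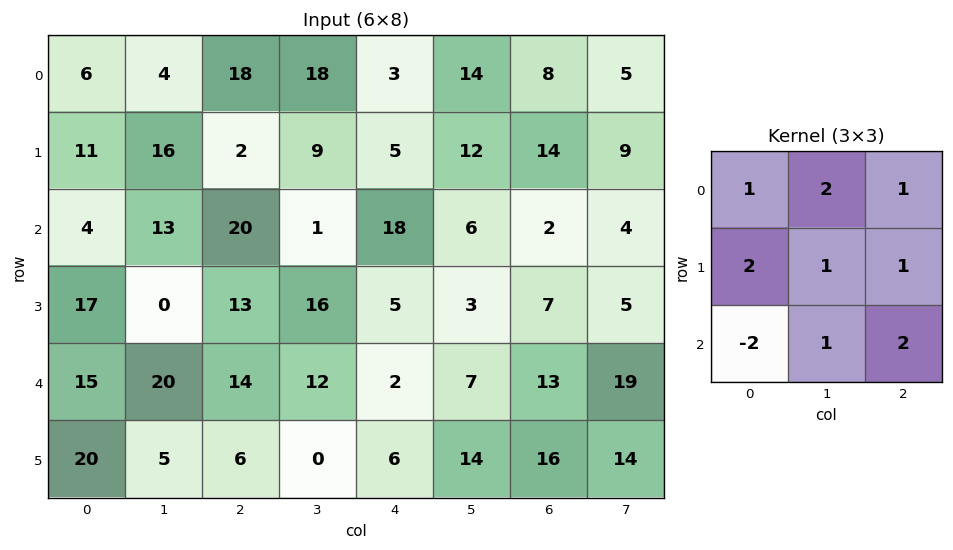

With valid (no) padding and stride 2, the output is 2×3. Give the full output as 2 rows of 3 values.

117 72 49
115 75 81

Output[0,0]: The receptive field on the input at this output position is [6 4 18 / 11 16 2 / 4 13 20]. Elementwise product with the kernel and sum: 6·1 + 4·2 + 18·1 + 11·2 + 16·1 + 2·1 + 4·-2 + 13·1 + 20·2.
Output[0,1]: The receptive field on the input at this output position is [18 18 3 / 2 9 5 / 20 1 18]. Elementwise product with the kernel and sum: 18·1 + 18·2 + 3·1 + 2·2 + 9·1 + 5·1 + 20·-2 + 1·1 + 18·2.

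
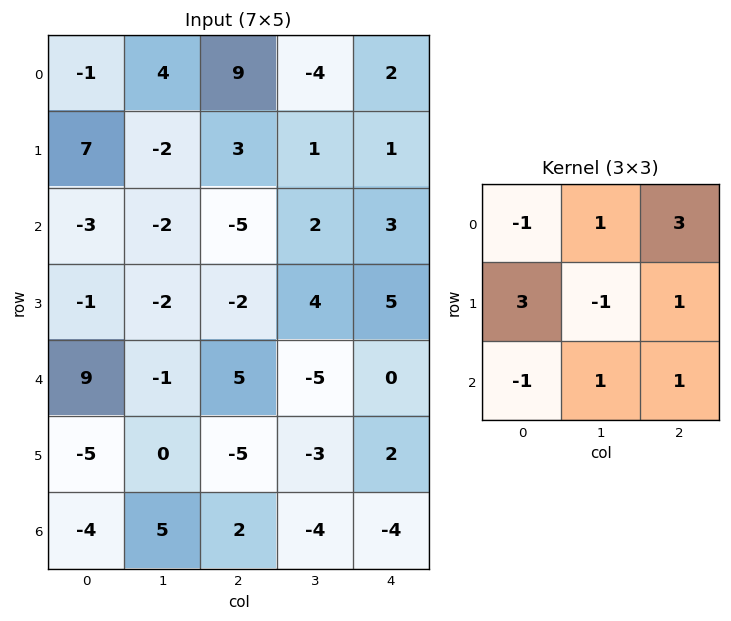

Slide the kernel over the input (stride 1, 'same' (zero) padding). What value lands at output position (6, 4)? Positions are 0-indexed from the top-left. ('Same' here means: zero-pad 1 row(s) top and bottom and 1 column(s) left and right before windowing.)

The receptive field on the zero-padded input at this output position is [-3 2 0 / -4 -4 0 / 0 0 0]. Elementwise product with the kernel and sum: -3·-1 + 2·1 + 0·3 + -4·3 + -4·-1 + 0·1 + 0·-1 + 0·1 + 0·1.

-3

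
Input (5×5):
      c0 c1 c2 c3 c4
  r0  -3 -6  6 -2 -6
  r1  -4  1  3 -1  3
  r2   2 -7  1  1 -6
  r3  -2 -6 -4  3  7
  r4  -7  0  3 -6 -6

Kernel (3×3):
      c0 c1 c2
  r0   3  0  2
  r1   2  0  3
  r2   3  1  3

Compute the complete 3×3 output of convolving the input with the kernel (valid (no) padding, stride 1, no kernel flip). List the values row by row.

Output[0,0]: The receptive field on the input at this output position is [-3 -6 6 / -4 1 3 / 2 -7 1]. Elementwise product with the kernel and sum: -3·3 + 6·2 + -4·2 + 3·3 + 2·3 + -7·1 + 1·3.
Output[0,1]: The receptive field on the input at this output position is [-6 6 -2 / 1 3 -1 / -7 1 1]. Elementwise product with the kernel and sum: -6·3 + -2·2 + 1·2 + -1·3 + -7·3 + 1·1 + 1·3.

6 -40 7
-23 -23 11
-20 -37 -11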